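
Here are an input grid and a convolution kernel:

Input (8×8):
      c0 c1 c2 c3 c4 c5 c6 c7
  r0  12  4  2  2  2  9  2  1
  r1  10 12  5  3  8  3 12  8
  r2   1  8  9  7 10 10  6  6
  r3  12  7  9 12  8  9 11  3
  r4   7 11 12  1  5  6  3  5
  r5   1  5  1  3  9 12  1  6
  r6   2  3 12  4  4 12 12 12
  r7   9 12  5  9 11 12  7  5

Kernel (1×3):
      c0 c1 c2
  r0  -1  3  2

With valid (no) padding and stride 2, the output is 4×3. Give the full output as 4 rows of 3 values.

4 8 29
41 32 32
50 1 19
31 8 56

Output[0,0]: The receptive field on the input at this output position is [12 4 2]. Elementwise product with the kernel and sum: 12·-1 + 4·3 + 2·2.
Output[0,1]: The receptive field on the input at this output position is [2 2 2]. Elementwise product with the kernel and sum: 2·-1 + 2·3 + 2·2.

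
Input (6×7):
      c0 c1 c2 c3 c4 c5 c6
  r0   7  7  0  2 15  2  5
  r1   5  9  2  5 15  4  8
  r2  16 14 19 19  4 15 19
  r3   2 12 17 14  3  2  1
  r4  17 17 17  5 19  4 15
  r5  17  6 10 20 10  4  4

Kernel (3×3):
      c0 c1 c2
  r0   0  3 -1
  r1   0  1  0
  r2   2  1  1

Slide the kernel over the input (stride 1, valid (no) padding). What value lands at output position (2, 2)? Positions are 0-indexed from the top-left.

The receptive field on the input at this output position is [19 19 4 / 17 14 3 / 17 5 19]. Elementwise product with the kernel and sum: 19·3 + 4·-1 + 14·1 + 17·2 + 5·1 + 19·1.

125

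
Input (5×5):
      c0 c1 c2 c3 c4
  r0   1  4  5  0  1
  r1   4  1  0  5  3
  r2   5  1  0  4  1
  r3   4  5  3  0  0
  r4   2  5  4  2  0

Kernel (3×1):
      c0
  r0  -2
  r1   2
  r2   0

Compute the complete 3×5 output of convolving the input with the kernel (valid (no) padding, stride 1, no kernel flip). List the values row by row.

6 -6 -10 10 4
2 0 0 -2 -4
-2 8 6 -8 -2

Output[0,0]: The receptive field on the input at this output position is [1 / 4 / 5]. Elementwise product with the kernel and sum: 1·-2 + 4·2.
Output[0,1]: The receptive field on the input at this output position is [4 / 1 / 1]. Elementwise product with the kernel and sum: 4·-2 + 1·2.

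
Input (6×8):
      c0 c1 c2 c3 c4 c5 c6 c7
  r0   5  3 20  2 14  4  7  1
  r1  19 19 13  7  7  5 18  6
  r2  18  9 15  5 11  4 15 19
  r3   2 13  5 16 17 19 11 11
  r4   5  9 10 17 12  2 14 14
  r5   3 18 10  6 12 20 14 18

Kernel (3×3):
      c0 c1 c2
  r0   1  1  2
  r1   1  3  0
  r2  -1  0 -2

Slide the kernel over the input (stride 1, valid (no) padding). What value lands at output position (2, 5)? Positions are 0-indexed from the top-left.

79

The receptive field on the input at this output position is [4 15 19 / 19 11 11 / 2 14 14]. Elementwise product with the kernel and sum: 4·1 + 15·1 + 19·2 + 19·1 + 11·3 + 2·-1 + 14·-2.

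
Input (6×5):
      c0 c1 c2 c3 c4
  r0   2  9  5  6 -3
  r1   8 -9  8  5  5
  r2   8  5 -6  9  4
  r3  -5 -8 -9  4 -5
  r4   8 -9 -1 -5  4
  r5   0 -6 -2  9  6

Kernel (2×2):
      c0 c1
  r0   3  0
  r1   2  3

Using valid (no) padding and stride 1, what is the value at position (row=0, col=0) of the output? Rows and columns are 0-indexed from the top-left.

The receptive field on the input at this output position is [2 9 / 8 -9]. Elementwise product with the kernel and sum: 2·3 + 8·2 + -9·3.

-5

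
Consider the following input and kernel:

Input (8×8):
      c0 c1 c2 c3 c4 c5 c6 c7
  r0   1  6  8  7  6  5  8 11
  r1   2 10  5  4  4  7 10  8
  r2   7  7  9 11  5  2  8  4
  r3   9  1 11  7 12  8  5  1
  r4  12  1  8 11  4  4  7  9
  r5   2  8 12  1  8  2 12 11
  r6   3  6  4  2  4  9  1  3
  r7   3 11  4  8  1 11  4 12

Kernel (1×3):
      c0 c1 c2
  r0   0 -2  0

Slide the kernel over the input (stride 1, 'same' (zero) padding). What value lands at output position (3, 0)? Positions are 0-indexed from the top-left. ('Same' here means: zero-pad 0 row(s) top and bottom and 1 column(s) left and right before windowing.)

The receptive field on the zero-padded input at this output position is [0 9 1]. Elementwise product with the kernel and sum: 9·-2.

-18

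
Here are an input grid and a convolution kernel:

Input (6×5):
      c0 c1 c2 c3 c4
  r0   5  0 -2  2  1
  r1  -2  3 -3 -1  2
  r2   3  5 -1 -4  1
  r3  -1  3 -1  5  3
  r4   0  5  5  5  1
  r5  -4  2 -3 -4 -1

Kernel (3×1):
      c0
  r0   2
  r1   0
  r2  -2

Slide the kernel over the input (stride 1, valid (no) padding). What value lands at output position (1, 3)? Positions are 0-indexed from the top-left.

The receptive field on the input at this output position is [-1 / -4 / 5]. Elementwise product with the kernel and sum: -1·2 + 5·-2.

-12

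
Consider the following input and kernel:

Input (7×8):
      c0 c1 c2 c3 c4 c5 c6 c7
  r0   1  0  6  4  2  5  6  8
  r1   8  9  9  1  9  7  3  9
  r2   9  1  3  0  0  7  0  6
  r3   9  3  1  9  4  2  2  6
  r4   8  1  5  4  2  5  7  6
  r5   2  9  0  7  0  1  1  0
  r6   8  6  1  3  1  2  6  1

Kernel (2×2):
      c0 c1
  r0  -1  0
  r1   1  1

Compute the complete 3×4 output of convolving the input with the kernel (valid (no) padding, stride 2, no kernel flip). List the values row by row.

16 4 14 6
3 7 6 8
3 2 -1 -6

Output[0,0]: The receptive field on the input at this output position is [1 0 / 8 9]. Elementwise product with the kernel and sum: 1·-1 + 8·1 + 9·1.
Output[0,1]: The receptive field on the input at this output position is [6 4 / 9 1]. Elementwise product with the kernel and sum: 6·-1 + 9·1 + 1·1.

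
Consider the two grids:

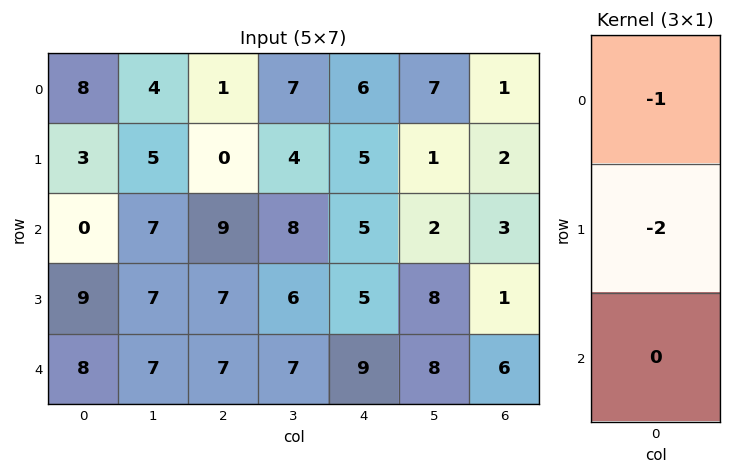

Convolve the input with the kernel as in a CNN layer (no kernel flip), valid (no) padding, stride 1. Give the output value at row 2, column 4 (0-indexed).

-15

The receptive field on the input at this output position is [5 / 5 / 9]. Elementwise product with the kernel and sum: 5·-1 + 5·-2.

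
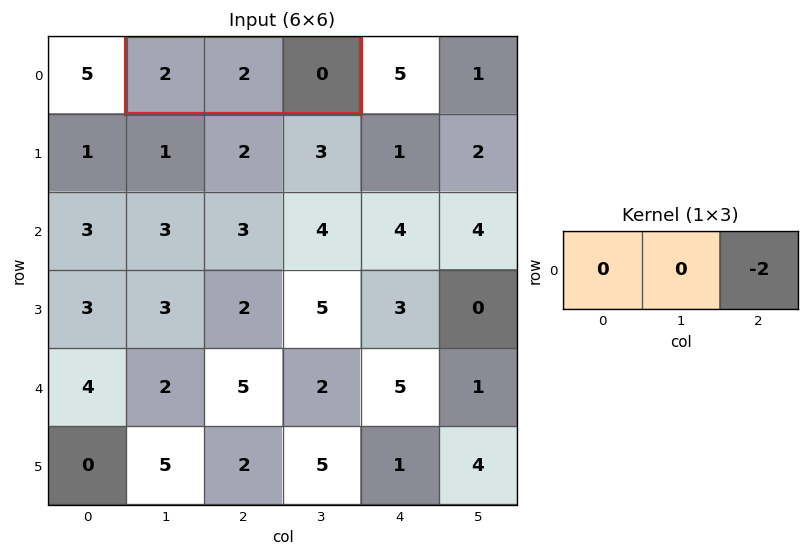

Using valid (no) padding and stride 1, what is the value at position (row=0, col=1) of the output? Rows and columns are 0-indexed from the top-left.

The receptive field on the input at this output position is [2 2 0]. Elementwise product with the kernel and sum: 0·-2.

0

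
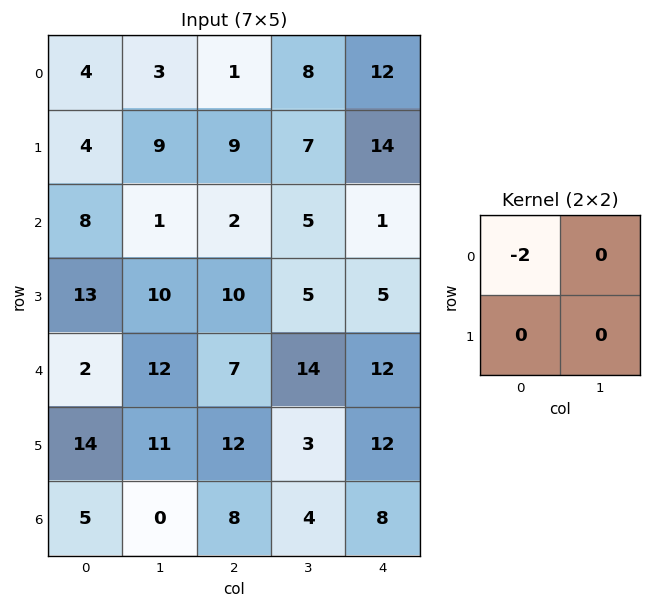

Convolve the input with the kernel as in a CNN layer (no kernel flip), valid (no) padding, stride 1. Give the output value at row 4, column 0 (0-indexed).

The receptive field on the input at this output position is [2 12 / 14 11]. Elementwise product with the kernel and sum: 2·-2.

-4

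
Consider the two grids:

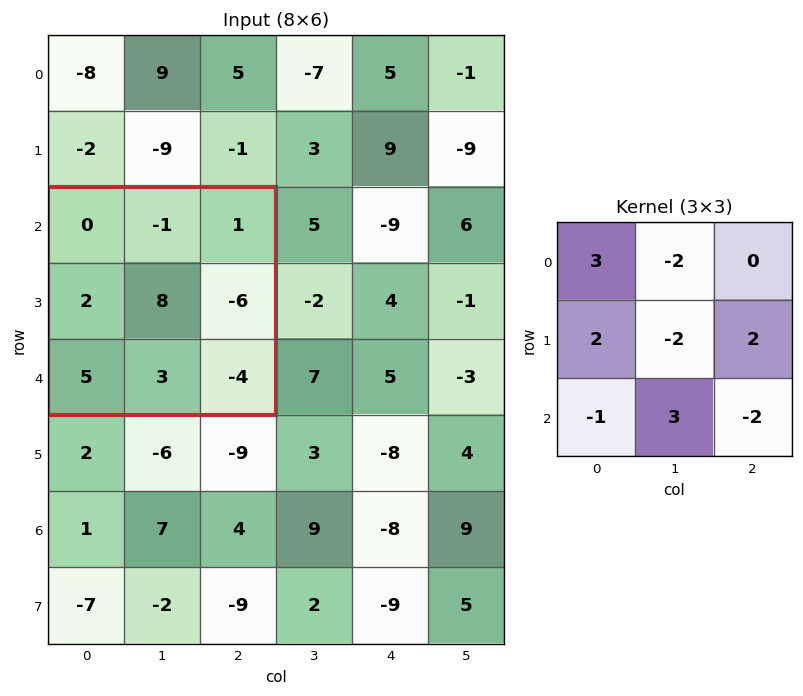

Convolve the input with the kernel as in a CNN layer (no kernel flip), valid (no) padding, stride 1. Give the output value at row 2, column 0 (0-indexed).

-10

The receptive field on the input at this output position is [0 -1 1 / 2 8 -6 / 5 3 -4]. Elementwise product with the kernel and sum: 0·3 + -1·-2 + 2·2 + 8·-2 + -6·2 + 5·-1 + 3·3 + -4·-2.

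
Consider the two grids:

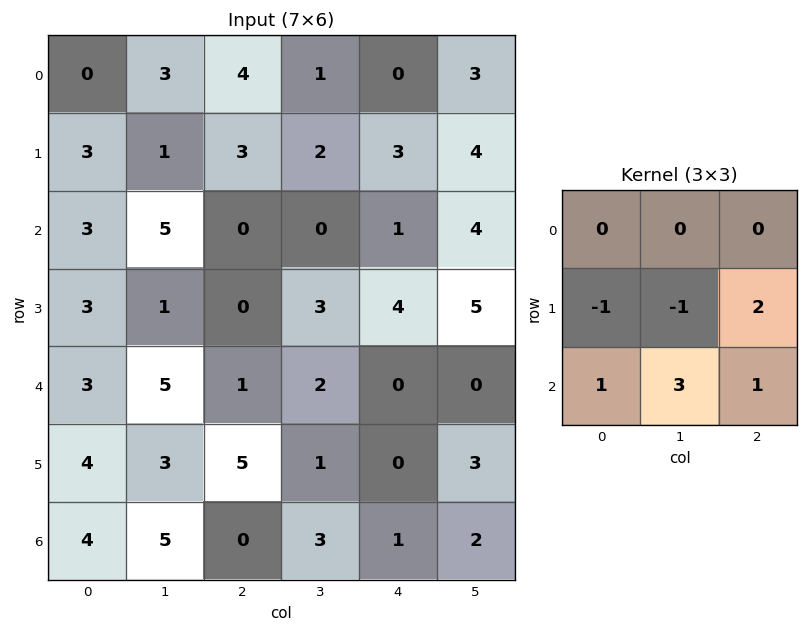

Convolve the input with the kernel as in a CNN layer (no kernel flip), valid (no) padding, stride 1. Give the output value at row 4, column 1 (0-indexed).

2

The receptive field on the input at this output position is [5 1 2 / 3 5 1 / 5 0 3]. Elementwise product with the kernel and sum: 3·-1 + 5·-1 + 1·2 + 5·1 + 0·3 + 3·1.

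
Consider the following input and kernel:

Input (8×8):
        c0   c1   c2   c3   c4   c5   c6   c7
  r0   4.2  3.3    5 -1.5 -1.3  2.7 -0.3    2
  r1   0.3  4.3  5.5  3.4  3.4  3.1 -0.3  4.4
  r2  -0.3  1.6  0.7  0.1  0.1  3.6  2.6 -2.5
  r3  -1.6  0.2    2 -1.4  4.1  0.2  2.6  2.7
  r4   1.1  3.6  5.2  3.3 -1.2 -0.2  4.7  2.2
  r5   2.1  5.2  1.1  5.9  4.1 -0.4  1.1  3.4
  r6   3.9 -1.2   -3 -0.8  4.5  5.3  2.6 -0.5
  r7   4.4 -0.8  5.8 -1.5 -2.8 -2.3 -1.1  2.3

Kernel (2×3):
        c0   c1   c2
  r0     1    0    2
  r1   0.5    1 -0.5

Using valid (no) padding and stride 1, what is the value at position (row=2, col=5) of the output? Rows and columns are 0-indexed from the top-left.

The receptive field on the input at this output position is [3.6 2.6 -2.5 / 0.2 2.6 2.7]. Elementwise product with the kernel and sum: 3.6·1 + -2.5·2 + 0.2·0.5 + 2.6·1 + 2.7·-0.5.

-0.05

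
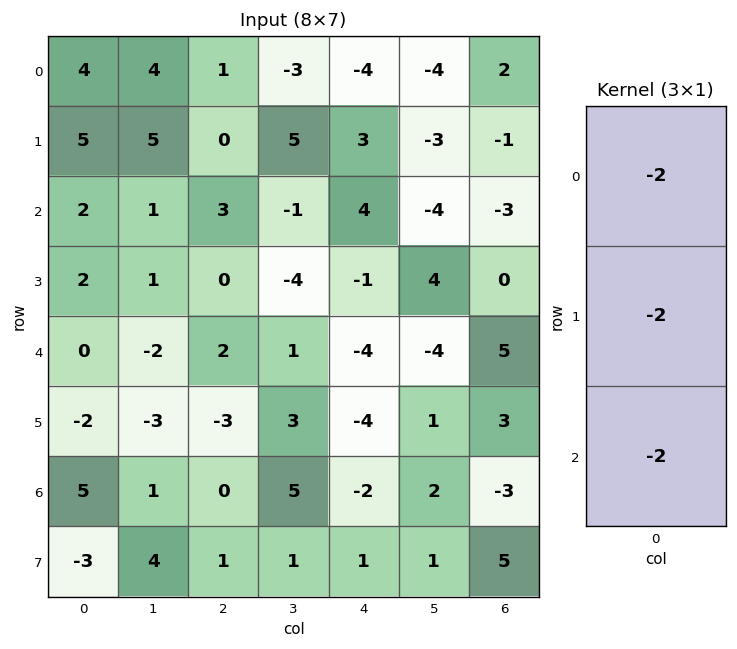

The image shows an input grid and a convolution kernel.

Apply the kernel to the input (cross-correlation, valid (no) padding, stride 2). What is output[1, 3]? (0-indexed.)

The receptive field on the input at this output position is [-3 / 0 / 5]. Elementwise product with the kernel and sum: -3·-2 + 0·-2 + 5·-2.

-4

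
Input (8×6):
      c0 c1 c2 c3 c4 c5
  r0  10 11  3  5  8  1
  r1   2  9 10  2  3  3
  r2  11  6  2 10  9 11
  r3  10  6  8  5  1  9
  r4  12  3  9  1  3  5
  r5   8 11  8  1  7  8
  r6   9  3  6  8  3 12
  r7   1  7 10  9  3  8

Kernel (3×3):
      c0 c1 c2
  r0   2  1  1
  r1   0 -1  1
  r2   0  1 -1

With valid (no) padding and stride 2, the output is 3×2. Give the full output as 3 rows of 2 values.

39 21
26 17
30 33

Output[0,0]: The receptive field on the input at this output position is [10 11 3 / 2 9 10 / 11 6 2]. Elementwise product with the kernel and sum: 10·2 + 11·1 + 3·1 + 9·-1 + 10·1 + 6·1 + 2·-1.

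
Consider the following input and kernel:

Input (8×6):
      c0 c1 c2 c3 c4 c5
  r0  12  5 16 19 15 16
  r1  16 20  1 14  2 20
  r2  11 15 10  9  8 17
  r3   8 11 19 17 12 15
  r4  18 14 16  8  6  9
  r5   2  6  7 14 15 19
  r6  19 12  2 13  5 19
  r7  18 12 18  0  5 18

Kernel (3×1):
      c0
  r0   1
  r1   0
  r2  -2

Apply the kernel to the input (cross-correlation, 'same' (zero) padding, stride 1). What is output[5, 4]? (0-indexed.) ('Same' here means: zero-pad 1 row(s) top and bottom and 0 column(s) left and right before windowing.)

The receptive field on the zero-padded input at this output position is [6 / 15 / 5]. Elementwise product with the kernel and sum: 6·1 + 5·-2.

-4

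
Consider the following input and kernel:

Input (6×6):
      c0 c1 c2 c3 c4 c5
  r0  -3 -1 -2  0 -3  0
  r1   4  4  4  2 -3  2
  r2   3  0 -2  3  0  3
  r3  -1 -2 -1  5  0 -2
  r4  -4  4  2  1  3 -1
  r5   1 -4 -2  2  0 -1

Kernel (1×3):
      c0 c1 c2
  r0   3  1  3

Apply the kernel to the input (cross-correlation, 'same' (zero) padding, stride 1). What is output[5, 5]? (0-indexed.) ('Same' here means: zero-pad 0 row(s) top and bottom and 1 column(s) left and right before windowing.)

-1

The receptive field on the zero-padded input at this output position is [0 -1 0]. Elementwise product with the kernel and sum: 0·3 + -1·1 + 0·3.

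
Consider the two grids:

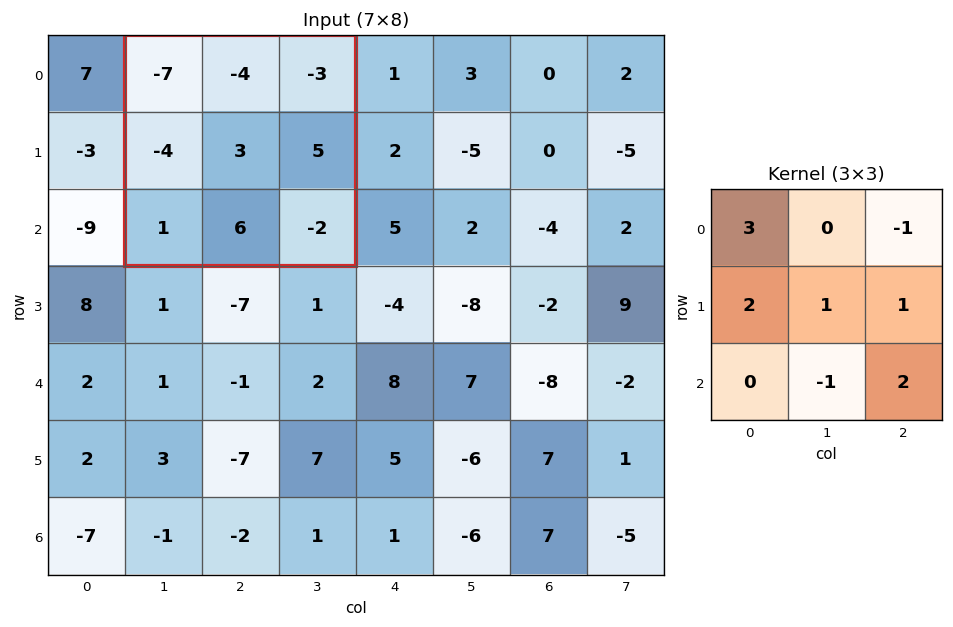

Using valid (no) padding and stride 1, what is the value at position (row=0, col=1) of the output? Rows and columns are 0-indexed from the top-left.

-28

The receptive field on the input at this output position is [-7 -4 -3 / -4 3 5 / 1 6 -2]. Elementwise product with the kernel and sum: -7·3 + -3·-1 + -4·2 + 3·1 + 5·1 + 6·-1 + -2·2.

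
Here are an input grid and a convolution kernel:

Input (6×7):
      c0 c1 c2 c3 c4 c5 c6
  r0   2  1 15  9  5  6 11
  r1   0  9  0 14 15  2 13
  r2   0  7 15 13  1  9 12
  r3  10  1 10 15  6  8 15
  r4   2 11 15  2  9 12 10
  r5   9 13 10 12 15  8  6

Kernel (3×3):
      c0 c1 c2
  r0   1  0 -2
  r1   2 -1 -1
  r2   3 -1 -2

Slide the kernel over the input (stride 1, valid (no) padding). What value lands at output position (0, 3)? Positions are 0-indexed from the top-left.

The receptive field on the input at this output position is [9 5 6 / 14 15 2 / 13 1 9]. Elementwise product with the kernel and sum: 9·1 + 6·-2 + 14·2 + 15·-1 + 2·-1 + 13·3 + 1·-1 + 9·-2.

28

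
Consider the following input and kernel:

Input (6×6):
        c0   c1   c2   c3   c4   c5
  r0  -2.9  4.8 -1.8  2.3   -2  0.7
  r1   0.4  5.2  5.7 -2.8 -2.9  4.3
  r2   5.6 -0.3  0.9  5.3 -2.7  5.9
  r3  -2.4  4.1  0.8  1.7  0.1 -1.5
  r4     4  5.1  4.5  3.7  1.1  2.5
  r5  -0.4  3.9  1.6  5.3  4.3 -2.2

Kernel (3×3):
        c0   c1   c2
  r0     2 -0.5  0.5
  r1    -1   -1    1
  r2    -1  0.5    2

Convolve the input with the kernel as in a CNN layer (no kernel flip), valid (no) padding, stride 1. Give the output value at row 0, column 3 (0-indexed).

The receptive field on the input at this output position is [2.3 -2 0.7 / -2.8 -2.9 4.3 / 5.3 -2.7 5.9]. Elementwise product with the kernel and sum: 2.3·2 + -2·-0.5 + 0.7·0.5 + -2.8·-1 + -2.9·-1 + 4.3·1 + 5.3·-1 + -2.7·0.5 + 5.9·2.

21.1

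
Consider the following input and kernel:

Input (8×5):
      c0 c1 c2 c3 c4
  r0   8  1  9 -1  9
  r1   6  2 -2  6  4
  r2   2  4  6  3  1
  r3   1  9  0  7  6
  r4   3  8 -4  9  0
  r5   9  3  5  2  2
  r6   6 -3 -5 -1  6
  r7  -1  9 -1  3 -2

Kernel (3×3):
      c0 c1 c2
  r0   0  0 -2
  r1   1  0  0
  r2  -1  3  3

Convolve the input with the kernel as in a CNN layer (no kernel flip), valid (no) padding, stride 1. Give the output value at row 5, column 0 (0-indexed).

The receptive field on the input at this output position is [9 3 5 / 6 -3 -5 / -1 9 -1]. Elementwise product with the kernel and sum: 5·-2 + 6·1 + -1·-1 + 9·3 + -1·3.

21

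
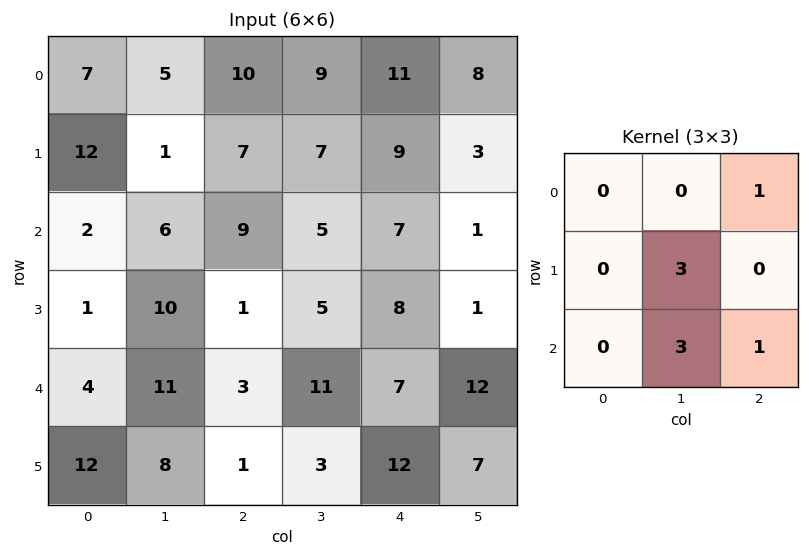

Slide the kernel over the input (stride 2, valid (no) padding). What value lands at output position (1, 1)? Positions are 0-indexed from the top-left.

62

The receptive field on the input at this output position is [9 5 7 / 1 5 8 / 3 11 7]. Elementwise product with the kernel and sum: 7·1 + 5·3 + 11·3 + 7·1.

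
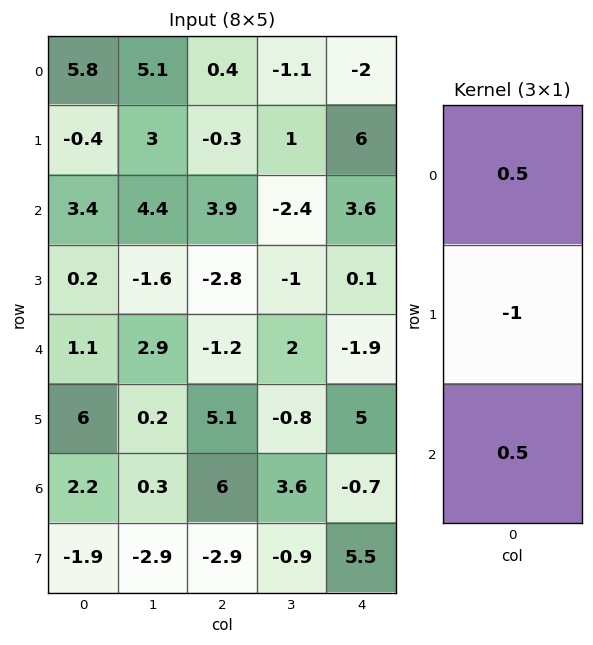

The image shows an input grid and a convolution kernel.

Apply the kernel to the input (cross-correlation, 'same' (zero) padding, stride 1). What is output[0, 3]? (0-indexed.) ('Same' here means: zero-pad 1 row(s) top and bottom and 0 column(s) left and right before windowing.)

The receptive field on the zero-padded input at this output position is [0 / -1.1 / 1]. Elementwise product with the kernel and sum: 0·0.5 + -1.1·-1 + 1·0.5.

1.6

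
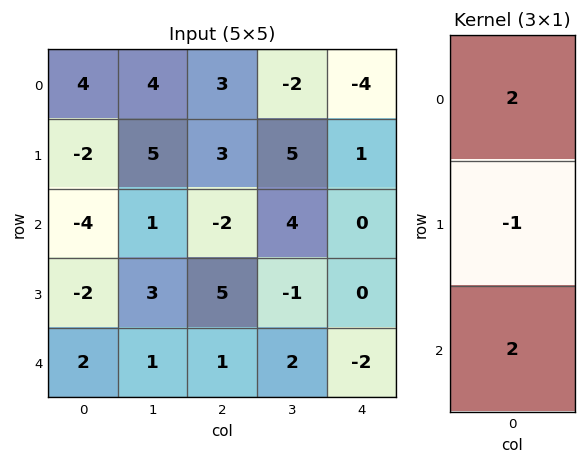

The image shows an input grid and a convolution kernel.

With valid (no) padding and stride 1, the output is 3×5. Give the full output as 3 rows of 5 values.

2 5 -1 -1 -9
-4 15 18 4 2
-2 1 -7 13 -4

Output[0,0]: The receptive field on the input at this output position is [4 / -2 / -4]. Elementwise product with the kernel and sum: 4·2 + -2·-1 + -4·2.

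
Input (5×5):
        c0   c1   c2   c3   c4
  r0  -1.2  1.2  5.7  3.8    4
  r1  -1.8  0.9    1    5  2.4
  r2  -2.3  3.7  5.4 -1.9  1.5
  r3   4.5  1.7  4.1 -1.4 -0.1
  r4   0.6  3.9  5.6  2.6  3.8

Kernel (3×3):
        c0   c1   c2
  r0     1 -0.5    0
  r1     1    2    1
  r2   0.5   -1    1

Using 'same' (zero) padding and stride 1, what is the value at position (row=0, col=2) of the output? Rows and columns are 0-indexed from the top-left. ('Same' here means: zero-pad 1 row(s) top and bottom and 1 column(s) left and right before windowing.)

20.85

The receptive field on the zero-padded input at this output position is [0 0 0 / 1.2 5.7 3.8 / 0.9 1 5]. Elementwise product with the kernel and sum: 0·1 + 0·-0.5 + 1.2·1 + 5.7·2 + 3.8·1 + 0.9·0.5 + 1·-1 + 5·1.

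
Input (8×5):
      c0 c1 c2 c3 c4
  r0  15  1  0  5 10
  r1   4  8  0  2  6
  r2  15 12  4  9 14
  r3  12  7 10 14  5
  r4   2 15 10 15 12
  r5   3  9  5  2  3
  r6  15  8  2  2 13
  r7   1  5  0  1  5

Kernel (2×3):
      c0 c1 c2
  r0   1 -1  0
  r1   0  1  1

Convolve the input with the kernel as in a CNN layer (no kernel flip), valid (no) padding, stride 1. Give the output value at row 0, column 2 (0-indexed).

3

The receptive field on the input at this output position is [0 5 10 / 0 2 6]. Elementwise product with the kernel and sum: 0·1 + 5·-1 + 2·1 + 6·1.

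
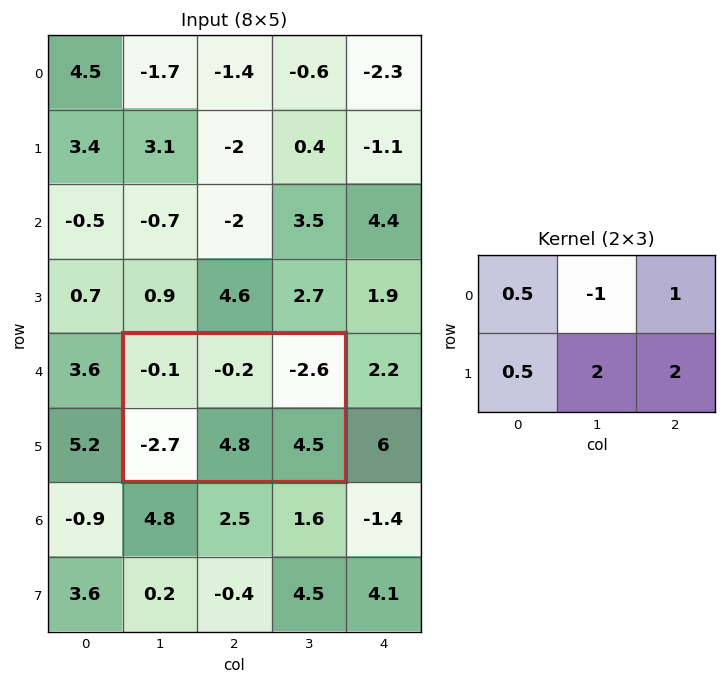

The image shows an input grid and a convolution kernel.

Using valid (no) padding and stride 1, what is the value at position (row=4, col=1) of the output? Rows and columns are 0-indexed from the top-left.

The receptive field on the input at this output position is [-0.1 -0.2 -2.6 / -2.7 4.8 4.5]. Elementwise product with the kernel and sum: -0.1·0.5 + -0.2·-1 + -2.6·1 + -2.7·0.5 + 4.8·2 + 4.5·2.

14.8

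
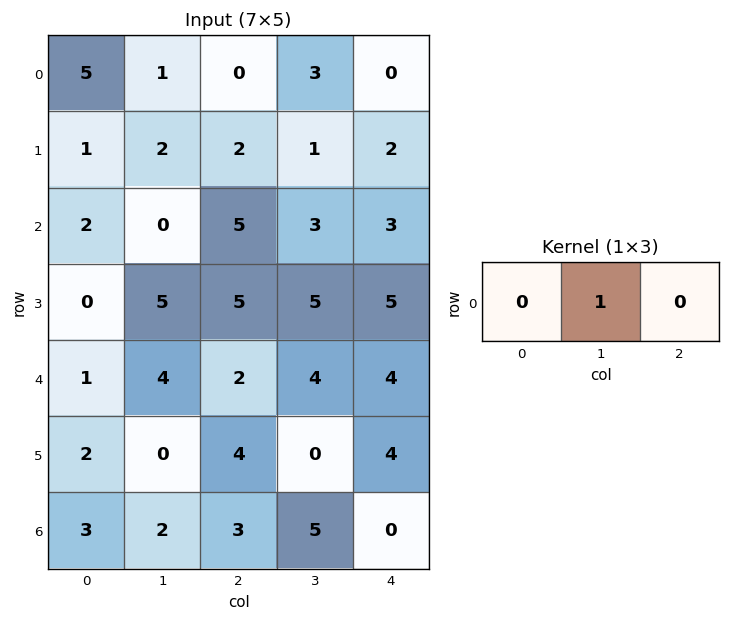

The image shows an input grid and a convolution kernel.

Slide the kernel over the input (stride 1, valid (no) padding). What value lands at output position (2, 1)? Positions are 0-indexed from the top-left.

5

The receptive field on the input at this output position is [0 5 3]. Elementwise product with the kernel and sum: 5·1.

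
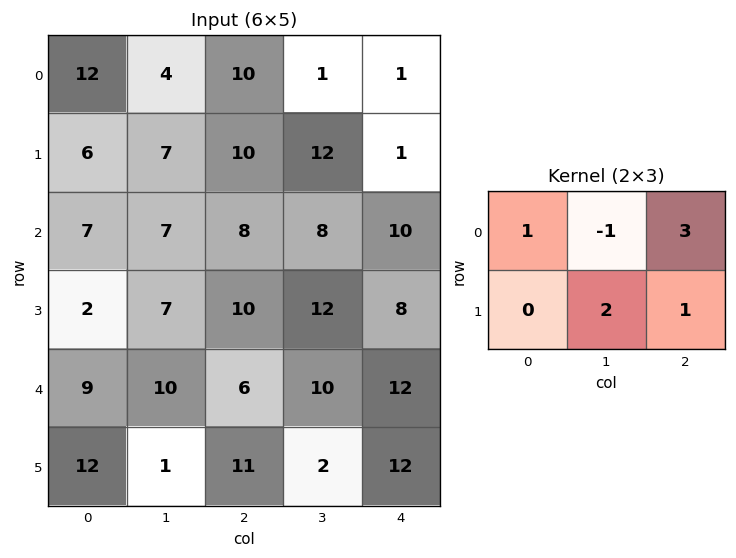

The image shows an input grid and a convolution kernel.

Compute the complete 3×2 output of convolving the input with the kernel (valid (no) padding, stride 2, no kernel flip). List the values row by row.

Output[0,0]: The receptive field on the input at this output position is [12 4 10 / 6 7 10]. Elementwise product with the kernel and sum: 12·1 + 4·-1 + 10·3 + 7·2 + 10·1.
Output[0,1]: The receptive field on the input at this output position is [10 1 1 / 10 12 1]. Elementwise product with the kernel and sum: 10·1 + 1·-1 + 1·3 + 12·2 + 1·1.

62 37
48 62
30 48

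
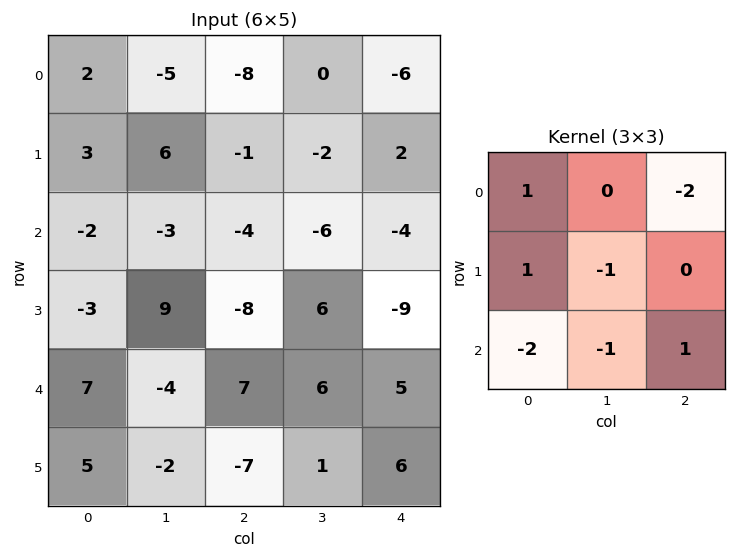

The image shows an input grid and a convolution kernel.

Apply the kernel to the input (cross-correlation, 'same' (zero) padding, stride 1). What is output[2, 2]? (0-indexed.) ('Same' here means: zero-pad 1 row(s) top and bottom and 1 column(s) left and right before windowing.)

The receptive field on the zero-padded input at this output position is [6 -1 -2 / -3 -4 -6 / 9 -8 6]. Elementwise product with the kernel and sum: 6·1 + -2·-2 + -3·1 + -4·-1 + 9·-2 + -8·-1 + 6·1.

7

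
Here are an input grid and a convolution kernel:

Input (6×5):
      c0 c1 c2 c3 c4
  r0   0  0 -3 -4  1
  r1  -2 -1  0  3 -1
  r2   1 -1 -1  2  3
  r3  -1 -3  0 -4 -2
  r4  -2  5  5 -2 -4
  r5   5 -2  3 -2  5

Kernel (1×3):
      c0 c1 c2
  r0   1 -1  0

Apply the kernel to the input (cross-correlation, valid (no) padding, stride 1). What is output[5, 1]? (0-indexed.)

-5

The receptive field on the input at this output position is [-2 3 -2]. Elementwise product with the kernel and sum: -2·1 + 3·-1.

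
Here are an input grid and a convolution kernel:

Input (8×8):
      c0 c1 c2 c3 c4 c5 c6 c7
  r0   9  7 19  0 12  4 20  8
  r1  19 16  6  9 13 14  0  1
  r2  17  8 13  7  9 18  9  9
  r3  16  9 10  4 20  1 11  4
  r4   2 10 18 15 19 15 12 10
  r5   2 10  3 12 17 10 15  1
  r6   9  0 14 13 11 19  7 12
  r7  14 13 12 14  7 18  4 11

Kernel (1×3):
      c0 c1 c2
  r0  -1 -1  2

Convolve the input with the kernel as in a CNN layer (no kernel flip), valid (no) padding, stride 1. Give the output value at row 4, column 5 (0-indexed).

-7

The receptive field on the input at this output position is [15 12 10]. Elementwise product with the kernel and sum: 15·-1 + 12·-1 + 10·2.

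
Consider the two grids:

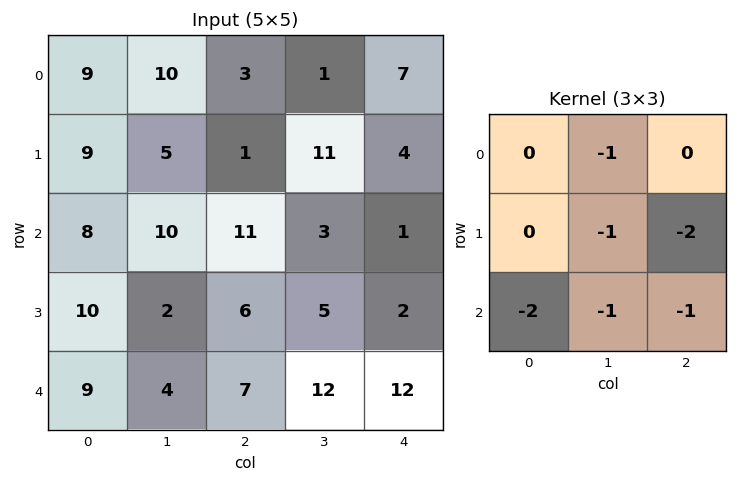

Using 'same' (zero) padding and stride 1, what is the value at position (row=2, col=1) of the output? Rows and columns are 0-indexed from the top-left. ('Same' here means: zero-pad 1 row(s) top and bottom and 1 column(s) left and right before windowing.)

The receptive field on the zero-padded input at this output position is [9 5 1 / 8 10 11 / 10 2 6]. Elementwise product with the kernel and sum: 5·-1 + 10·-1 + 11·-2 + 10·-2 + 2·-1 + 6·-1.

-65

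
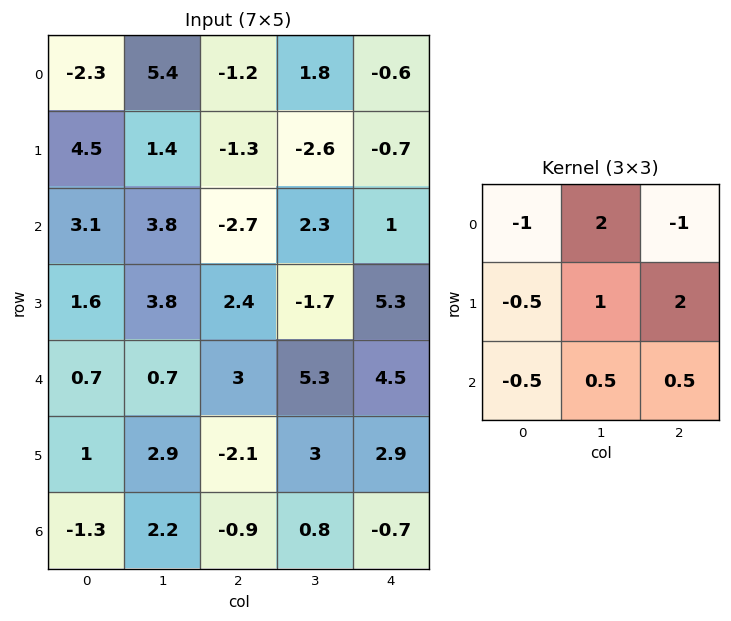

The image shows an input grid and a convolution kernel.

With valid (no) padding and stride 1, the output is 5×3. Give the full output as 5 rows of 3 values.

9.85 -18.9 5.05
-1.25 -2.95 3.05
16.5 -10.6 17.4
9.85 14.95 5.7
-2.8 1.3 13.45

Output[0,0]: The receptive field on the input at this output position is [-2.3 5.4 -1.2 / 4.5 1.4 -1.3 / 3.1 3.8 -2.7]. Elementwise product with the kernel and sum: -2.3·-1 + 5.4·2 + -1.2·-1 + 4.5·-0.5 + 1.4·1 + -1.3·2 + 3.1·-0.5 + 3.8·0.5 + -2.7·0.5.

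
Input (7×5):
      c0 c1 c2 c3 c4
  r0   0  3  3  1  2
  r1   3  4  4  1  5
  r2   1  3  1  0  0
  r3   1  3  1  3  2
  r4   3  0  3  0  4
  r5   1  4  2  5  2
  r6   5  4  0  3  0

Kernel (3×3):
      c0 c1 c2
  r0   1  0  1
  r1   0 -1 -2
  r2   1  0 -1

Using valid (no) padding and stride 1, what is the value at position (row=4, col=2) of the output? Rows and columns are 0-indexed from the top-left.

-2

The receptive field on the input at this output position is [3 0 4 / 2 5 2 / 0 3 0]. Elementwise product with the kernel and sum: 3·1 + 4·1 + 5·-1 + 2·-2 + 0·1 + 0·-1.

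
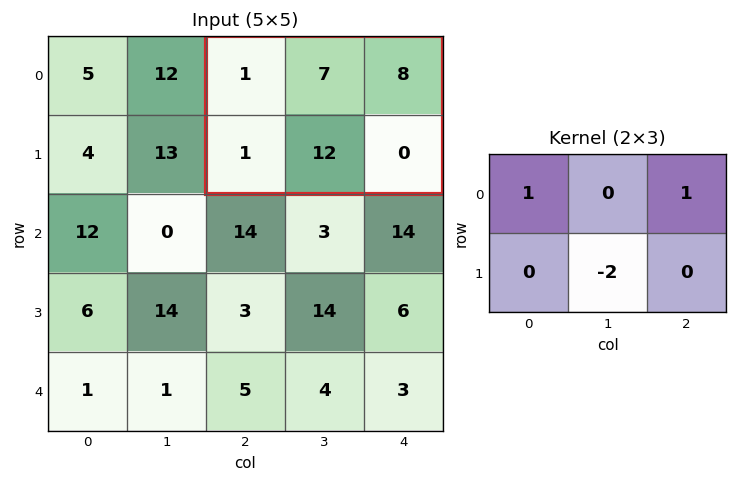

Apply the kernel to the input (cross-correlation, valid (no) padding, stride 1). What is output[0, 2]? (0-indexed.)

-15

The receptive field on the input at this output position is [1 7 8 / 1 12 0]. Elementwise product with the kernel and sum: 1·1 + 8·1 + 12·-2.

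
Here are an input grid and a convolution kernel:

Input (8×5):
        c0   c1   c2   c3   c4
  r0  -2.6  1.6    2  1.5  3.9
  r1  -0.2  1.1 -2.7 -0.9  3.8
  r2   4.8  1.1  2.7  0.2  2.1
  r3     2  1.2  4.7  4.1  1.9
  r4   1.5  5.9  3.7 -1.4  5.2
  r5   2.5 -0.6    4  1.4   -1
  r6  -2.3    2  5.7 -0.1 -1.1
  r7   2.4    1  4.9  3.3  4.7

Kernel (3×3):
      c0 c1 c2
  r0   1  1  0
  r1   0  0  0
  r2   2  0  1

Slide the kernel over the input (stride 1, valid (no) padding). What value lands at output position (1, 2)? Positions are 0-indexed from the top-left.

The receptive field on the input at this output position is [-2.7 -0.9 3.8 / 2.7 0.2 2.1 / 4.7 4.1 1.9]. Elementwise product with the kernel and sum: -2.7·1 + -0.9·1 + 4.7·2 + 1.9·1.

7.7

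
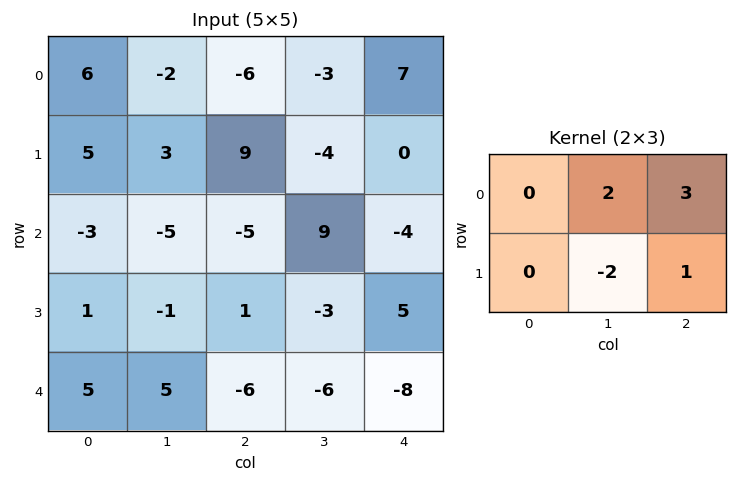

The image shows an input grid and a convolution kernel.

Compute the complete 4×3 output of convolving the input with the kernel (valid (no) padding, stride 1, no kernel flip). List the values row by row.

Output[0,0]: The receptive field on the input at this output position is [6 -2 -6 / 5 3 9]. Elementwise product with the kernel and sum: -2·2 + -6·3 + 3·-2 + 9·1.

-19 -43 23
38 25 -30
-22 12 17
-15 -1 13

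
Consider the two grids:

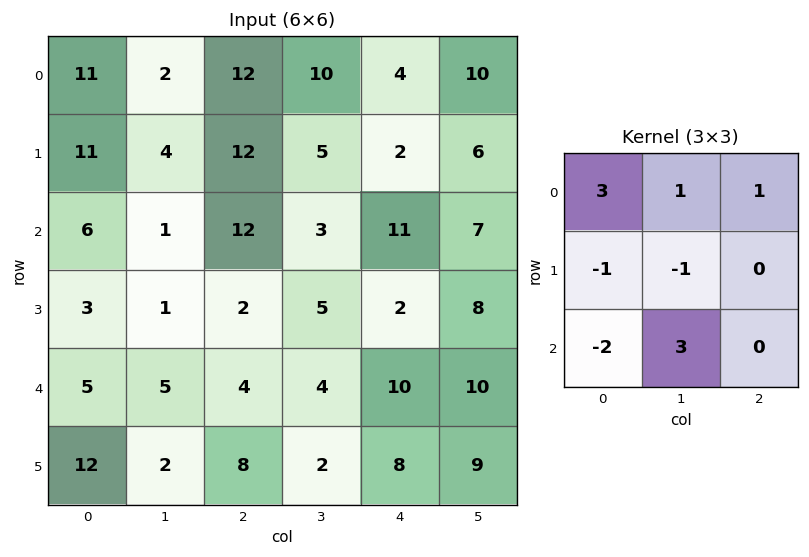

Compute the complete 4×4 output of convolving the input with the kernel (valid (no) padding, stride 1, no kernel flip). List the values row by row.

Output[0,0]: The receptive field on the input at this output position is [11 2 12 / 11 4 12 / 6 1 12]. Elementwise product with the kernel and sum: 11·3 + 2·1 + 12·1 + 11·-1 + 4·-1 + 6·-2 + 1·3.

23 46 18 64
39 20 39 5
32 17 47 42
-16 21 -5 31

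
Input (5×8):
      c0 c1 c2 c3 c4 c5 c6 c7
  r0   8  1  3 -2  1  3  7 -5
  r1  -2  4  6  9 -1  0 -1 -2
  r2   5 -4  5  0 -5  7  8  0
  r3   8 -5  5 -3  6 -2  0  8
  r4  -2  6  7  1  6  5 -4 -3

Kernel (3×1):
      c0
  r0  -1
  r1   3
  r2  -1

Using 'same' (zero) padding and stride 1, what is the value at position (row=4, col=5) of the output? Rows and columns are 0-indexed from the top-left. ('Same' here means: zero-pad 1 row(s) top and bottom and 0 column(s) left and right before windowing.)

The receptive field on the zero-padded input at this output position is [-2 / 5 / 0]. Elementwise product with the kernel and sum: -2·-1 + 5·3 + 0·-1.

17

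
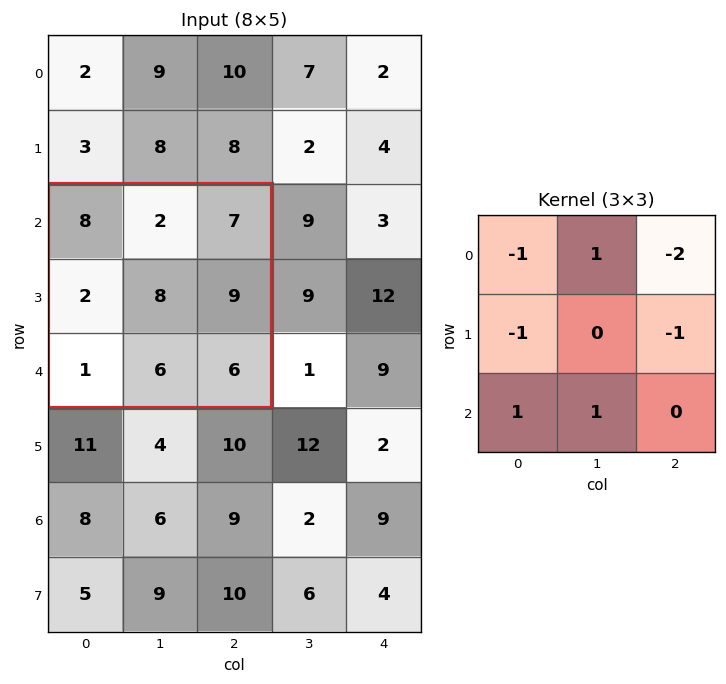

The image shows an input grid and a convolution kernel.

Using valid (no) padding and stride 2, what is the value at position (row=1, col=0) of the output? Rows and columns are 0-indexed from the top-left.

The receptive field on the input at this output position is [8 2 7 / 2 8 9 / 1 6 6]. Elementwise product with the kernel and sum: 8·-1 + 2·1 + 7·-2 + 2·-1 + 9·-1 + 1·1 + 6·1.

-24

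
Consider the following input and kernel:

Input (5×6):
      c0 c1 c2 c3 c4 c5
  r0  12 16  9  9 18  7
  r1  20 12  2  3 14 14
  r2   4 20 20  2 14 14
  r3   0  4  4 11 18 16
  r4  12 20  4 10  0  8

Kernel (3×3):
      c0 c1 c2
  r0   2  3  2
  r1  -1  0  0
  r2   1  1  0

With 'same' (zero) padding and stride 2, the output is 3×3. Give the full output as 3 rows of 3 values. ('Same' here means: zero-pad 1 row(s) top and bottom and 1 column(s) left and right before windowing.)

Output[0,0]: The receptive field on the zero-padded input at this output position is [0 0 0 / 0 12 16 / 0 20 12]. Elementwise product with the kernel and sum: 0·2 + 0·3 + 0·2 + 0·-1 + 0·1 + 20·1.
Output[0,1]: The receptive field on the zero-padded input at this output position is [0 0 0 / 16 9 9 / 12 2 3]. Elementwise product with the kernel and sum: 0·2 + 0·3 + 0·2 + 16·-1 + 12·1 + 2·1.

20 -2 8
84 24 103
8 22 98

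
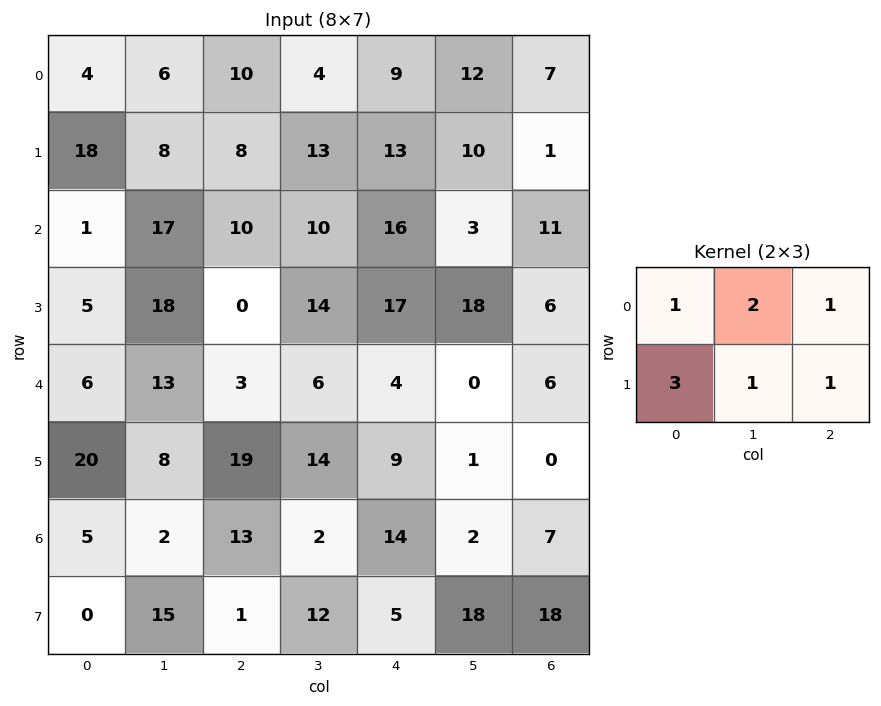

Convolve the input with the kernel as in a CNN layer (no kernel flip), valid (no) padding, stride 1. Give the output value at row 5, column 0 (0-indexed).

85

The receptive field on the input at this output position is [20 8 19 / 5 2 13]. Elementwise product with the kernel and sum: 20·1 + 8·2 + 19·1 + 5·3 + 2·1 + 13·1.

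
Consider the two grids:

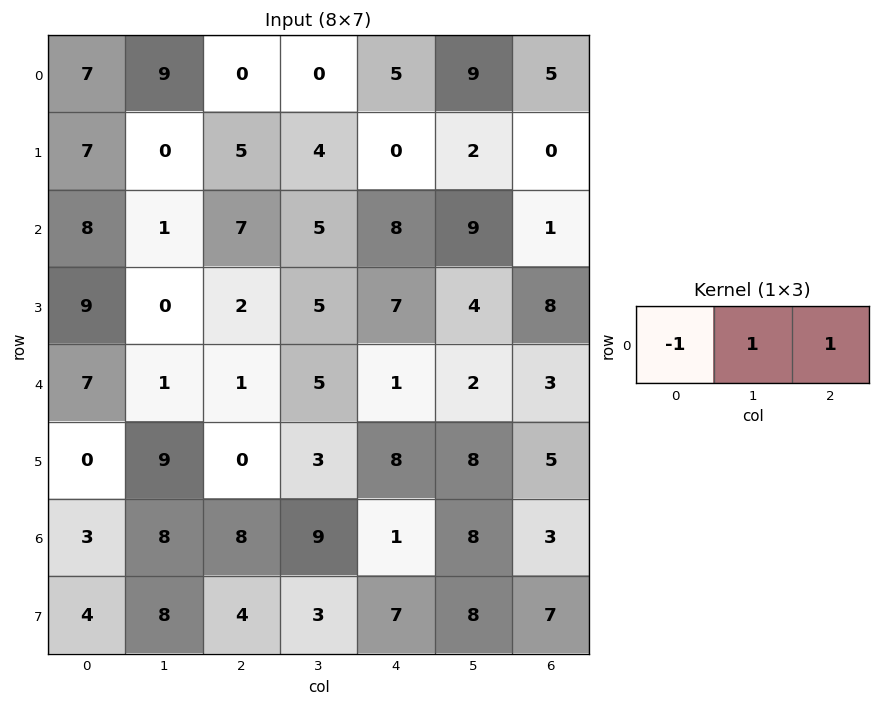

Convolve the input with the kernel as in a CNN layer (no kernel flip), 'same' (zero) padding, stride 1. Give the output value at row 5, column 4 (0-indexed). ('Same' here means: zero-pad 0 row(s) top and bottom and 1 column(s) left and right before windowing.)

13

The receptive field on the zero-padded input at this output position is [3 8 8]. Elementwise product with the kernel and sum: 3·-1 + 8·1 + 8·1.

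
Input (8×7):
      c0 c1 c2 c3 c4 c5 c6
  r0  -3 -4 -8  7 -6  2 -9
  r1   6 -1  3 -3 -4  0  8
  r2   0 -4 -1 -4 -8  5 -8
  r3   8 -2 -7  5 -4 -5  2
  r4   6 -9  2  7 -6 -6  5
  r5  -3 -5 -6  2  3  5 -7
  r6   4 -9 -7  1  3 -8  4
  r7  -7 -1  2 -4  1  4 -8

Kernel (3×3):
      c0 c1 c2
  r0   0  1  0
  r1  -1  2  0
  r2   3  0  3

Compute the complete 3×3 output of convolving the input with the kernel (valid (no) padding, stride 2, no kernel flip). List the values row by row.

Output[0,0]: The receptive field on the input at this output position is [-3 -4 -8 / 6 -1 3 / 0 -4 -1]. Elementwise product with the kernel and sum: -4·1 + 6·-1 + -1·2 + 0·3 + -1·3.

-15 -29 -42
8 1 -4
-25 5 22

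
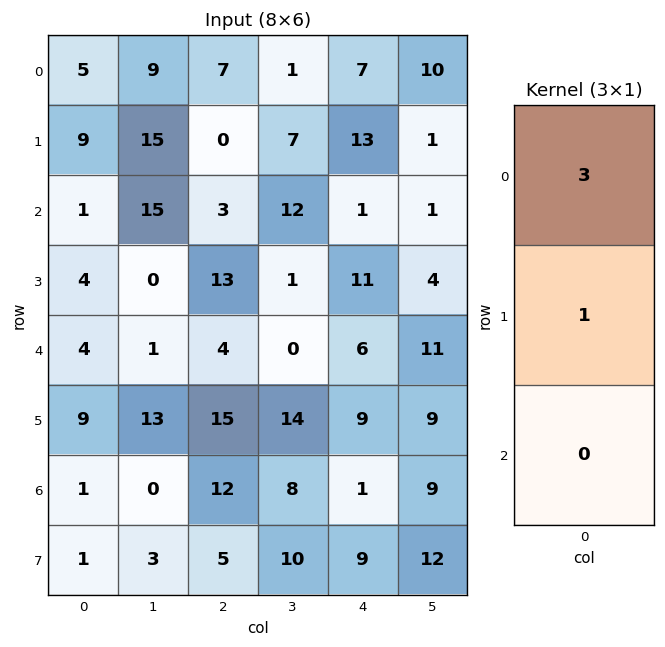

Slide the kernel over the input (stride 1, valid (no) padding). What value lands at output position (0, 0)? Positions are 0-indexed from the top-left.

The receptive field on the input at this output position is [5 / 9 / 1]. Elementwise product with the kernel and sum: 5·3 + 9·1.

24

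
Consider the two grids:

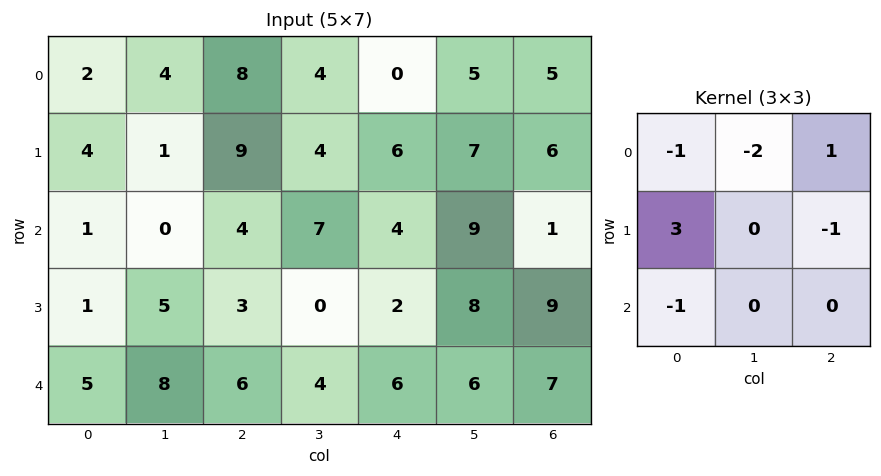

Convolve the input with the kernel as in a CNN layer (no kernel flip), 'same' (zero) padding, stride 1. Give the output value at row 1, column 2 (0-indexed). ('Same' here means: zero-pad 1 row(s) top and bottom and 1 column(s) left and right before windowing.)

-17

The receptive field on the zero-padded input at this output position is [4 8 4 / 1 9 4 / 0 4 7]. Elementwise product with the kernel and sum: 4·-1 + 8·-2 + 4·1 + 1·3 + 4·-1 + 0·-1.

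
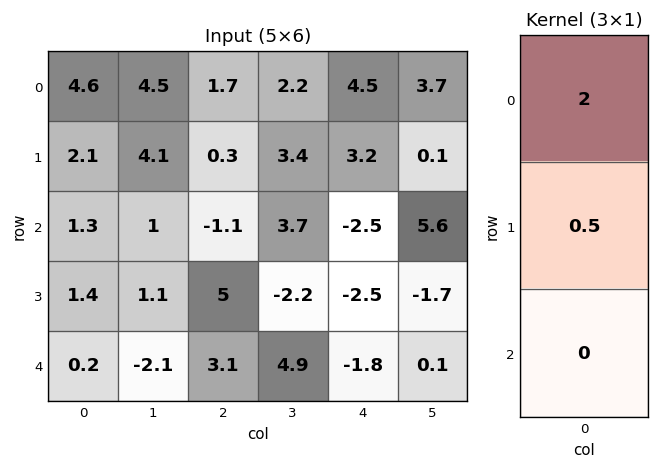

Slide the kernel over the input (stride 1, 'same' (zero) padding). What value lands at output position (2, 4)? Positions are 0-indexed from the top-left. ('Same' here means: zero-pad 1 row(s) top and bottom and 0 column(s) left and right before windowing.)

The receptive field on the zero-padded input at this output position is [3.2 / -2.5 / -2.5]. Elementwise product with the kernel and sum: 3.2·2 + -2.5·0.5.

5.15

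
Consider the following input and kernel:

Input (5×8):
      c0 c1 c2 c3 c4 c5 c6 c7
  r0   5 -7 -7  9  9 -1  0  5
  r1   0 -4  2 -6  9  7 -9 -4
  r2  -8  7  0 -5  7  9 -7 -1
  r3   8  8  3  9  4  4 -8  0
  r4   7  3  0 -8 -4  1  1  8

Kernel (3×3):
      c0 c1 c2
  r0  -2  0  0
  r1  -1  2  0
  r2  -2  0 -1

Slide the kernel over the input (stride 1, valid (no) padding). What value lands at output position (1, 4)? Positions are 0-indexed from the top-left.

The receptive field on the input at this output position is [9 7 -9 / 7 9 -7 / 4 4 -8]. Elementwise product with the kernel and sum: 9·-2 + 7·-1 + 9·2 + 4·-2 + -8·-1.

-7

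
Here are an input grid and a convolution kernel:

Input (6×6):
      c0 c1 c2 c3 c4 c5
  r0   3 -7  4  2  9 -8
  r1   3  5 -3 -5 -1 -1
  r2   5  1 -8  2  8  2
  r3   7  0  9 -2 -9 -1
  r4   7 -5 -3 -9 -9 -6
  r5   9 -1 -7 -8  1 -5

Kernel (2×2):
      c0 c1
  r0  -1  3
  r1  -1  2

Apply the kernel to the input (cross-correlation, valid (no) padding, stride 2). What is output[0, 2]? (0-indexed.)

The receptive field on the input at this output position is [9 -8 / -1 -1]. Elementwise product with the kernel and sum: 9·-1 + -8·3 + -1·-1 + -1·2.

-34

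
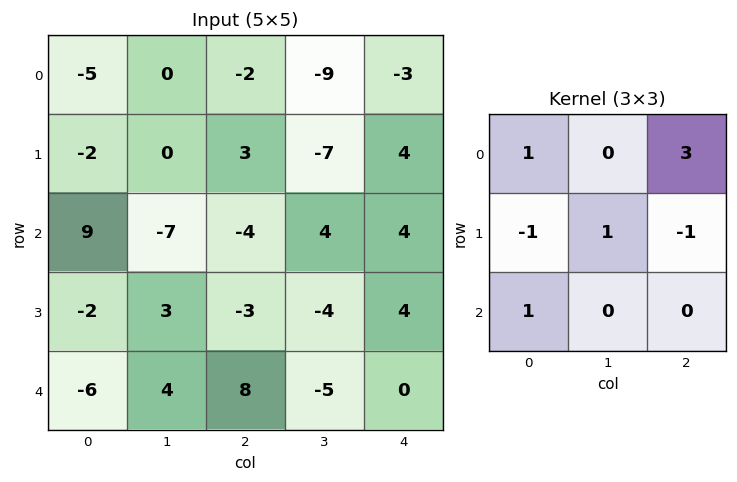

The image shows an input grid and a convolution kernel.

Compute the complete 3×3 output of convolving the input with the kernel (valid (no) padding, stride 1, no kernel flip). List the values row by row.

Output[0,0]: The receptive field on the input at this output position is [-5 0 -2 / -2 0 3 / 9 -7 -4]. Elementwise product with the kernel and sum: -5·1 + -2·3 + -2·-1 + 0·1 + 3·-1 + 9·1.
Output[0,1]: The receptive field on the input at this output position is [0 -2 -9 / 0 3 -7 / -7 -4 4]. Elementwise product with the kernel and sum: 0·1 + -9·3 + 0·-1 + 3·1 + -7·-1 + -7·1.

-3 -24 -29
-7 -19 16
-1 7 11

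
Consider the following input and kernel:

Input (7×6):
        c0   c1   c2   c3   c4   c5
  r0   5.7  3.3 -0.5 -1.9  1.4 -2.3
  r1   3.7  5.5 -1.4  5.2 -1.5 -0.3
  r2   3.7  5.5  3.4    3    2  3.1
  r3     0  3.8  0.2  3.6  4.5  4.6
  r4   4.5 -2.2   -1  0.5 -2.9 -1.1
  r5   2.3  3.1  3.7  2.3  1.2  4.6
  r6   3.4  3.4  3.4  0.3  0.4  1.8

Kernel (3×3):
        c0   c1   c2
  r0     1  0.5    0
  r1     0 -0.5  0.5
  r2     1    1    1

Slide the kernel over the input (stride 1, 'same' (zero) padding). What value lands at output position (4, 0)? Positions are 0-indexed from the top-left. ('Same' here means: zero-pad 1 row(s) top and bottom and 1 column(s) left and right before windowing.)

The receptive field on the zero-padded input at this output position is [0 0 3.8 / 0 4.5 -2.2 / 0 2.3 3.1]. Elementwise product with the kernel and sum: 0·1 + 0·0.5 + 4.5·-0.5 + -2.2·0.5 + 0·1 + 2.3·1 + 3.1·1.

2.05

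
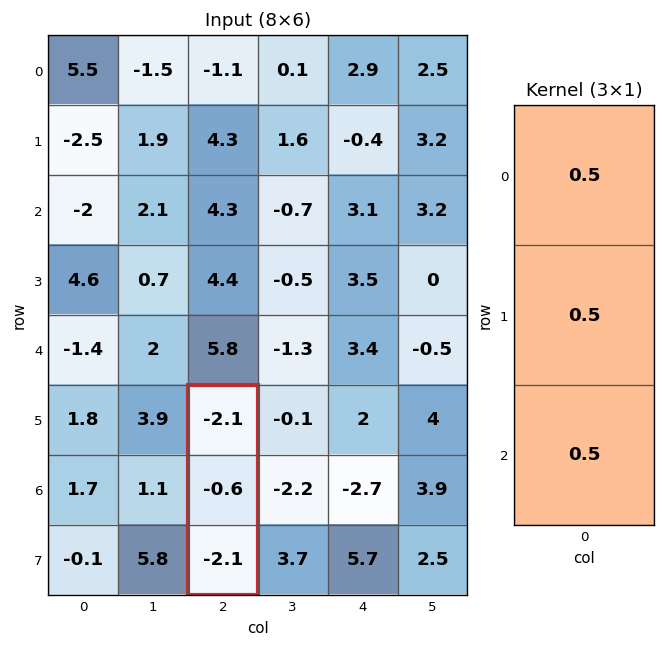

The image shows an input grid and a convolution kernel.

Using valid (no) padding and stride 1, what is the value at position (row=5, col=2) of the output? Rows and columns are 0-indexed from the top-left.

-2.4

The receptive field on the input at this output position is [-2.1 / -0.6 / -2.1]. Elementwise product with the kernel and sum: -2.1·0.5 + -0.6·0.5 + -2.1·0.5.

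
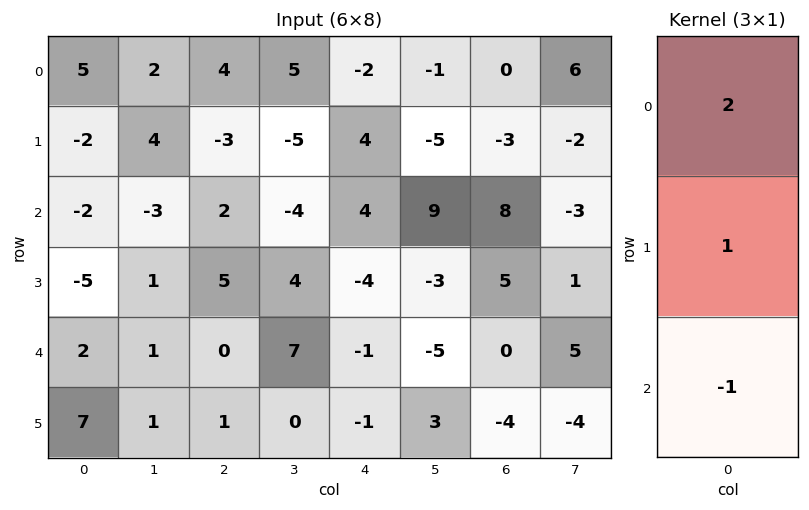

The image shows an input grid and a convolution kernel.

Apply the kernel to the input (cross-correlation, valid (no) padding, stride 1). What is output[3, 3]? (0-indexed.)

The receptive field on the input at this output position is [4 / 7 / 0]. Elementwise product with the kernel and sum: 4·2 + 7·1 + 0·-1.

15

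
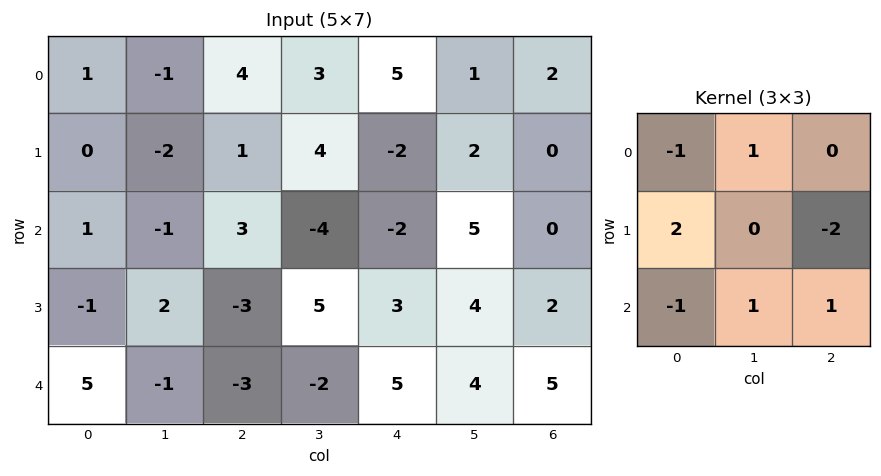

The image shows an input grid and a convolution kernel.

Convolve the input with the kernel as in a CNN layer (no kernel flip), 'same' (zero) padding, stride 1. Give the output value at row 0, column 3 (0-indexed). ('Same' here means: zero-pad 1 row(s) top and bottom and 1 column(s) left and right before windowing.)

-1

The receptive field on the zero-padded input at this output position is [0 0 0 / 4 3 5 / 1 4 -2]. Elementwise product with the kernel and sum: 0·-1 + 0·1 + 4·2 + 5·-2 + 1·-1 + 4·1 + -2·1.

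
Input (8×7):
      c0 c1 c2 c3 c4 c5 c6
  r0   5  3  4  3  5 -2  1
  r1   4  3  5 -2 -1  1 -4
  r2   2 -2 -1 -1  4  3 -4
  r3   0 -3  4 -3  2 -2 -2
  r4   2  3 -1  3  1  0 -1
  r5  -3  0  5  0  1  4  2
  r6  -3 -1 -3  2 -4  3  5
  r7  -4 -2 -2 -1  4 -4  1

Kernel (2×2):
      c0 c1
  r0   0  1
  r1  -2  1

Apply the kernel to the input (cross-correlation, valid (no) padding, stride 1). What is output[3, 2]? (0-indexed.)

The receptive field on the input at this output position is [4 -3 / -1 3]. Elementwise product with the kernel and sum: -3·1 + -1·-2 + 3·1.

2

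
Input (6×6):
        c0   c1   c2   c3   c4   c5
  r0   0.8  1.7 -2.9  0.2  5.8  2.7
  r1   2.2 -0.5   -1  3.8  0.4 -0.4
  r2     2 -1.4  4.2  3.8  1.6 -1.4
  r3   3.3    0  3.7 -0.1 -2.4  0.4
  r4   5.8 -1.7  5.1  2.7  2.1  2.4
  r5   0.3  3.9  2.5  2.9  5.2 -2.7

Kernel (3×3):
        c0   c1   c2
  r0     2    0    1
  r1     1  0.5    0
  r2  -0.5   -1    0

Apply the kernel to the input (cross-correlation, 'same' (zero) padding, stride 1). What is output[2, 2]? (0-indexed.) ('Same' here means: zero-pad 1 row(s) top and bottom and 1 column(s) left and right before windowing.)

The receptive field on the zero-padded input at this output position is [-0.5 -1 3.8 / -1.4 4.2 3.8 / 0 3.7 -0.1]. Elementwise product with the kernel and sum: -0.5·2 + 3.8·1 + -1.4·1 + 4.2·0.5 + 0·-0.5 + 3.7·-1.

-0.2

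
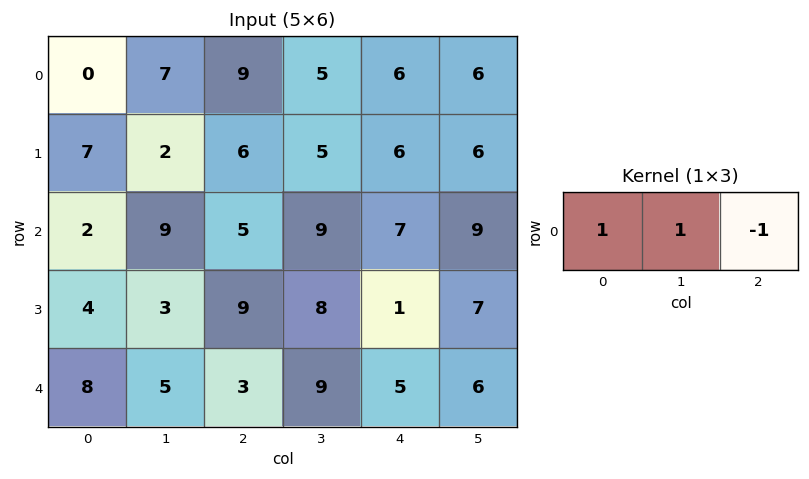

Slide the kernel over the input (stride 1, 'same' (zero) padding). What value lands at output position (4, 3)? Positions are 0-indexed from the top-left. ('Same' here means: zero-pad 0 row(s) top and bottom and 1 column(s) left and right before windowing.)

The receptive field on the zero-padded input at this output position is [3 9 5]. Elementwise product with the kernel and sum: 3·1 + 9·1 + 5·-1.

7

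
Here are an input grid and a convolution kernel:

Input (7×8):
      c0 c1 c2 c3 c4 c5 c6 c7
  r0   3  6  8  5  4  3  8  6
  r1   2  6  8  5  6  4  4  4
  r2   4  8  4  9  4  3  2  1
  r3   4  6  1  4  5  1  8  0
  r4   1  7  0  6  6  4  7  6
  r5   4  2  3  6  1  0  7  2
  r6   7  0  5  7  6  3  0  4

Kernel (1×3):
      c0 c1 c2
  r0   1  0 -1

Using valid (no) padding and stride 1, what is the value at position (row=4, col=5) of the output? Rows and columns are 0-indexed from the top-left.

-2

The receptive field on the input at this output position is [4 7 6]. Elementwise product with the kernel and sum: 4·1 + 6·-1.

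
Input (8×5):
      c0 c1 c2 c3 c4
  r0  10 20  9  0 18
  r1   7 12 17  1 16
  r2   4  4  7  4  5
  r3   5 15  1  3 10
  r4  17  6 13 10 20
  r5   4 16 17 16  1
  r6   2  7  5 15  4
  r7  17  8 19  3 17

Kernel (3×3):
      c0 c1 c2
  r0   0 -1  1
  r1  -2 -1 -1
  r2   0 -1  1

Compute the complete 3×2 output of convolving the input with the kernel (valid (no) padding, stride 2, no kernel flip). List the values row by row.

Output[0,0]: The receptive field on the input at this output position is [10 20 9 / 7 12 17 / 4 4 7]. Elementwise product with the kernel and sum: 20·-1 + 9·1 + 7·-2 + 12·-1 + 17·-1 + 4·-1 + 7·1.
Output[0,1]: The receptive field on the input at this output position is [9 0 18 / 17 1 16 / 7 4 5]. Elementwise product with the kernel and sum: 0·-1 + 18·1 + 17·-2 + 1·-1 + 16·-1 + 4·-1 + 5·1.

-51 -32
-16 -4
-36 -52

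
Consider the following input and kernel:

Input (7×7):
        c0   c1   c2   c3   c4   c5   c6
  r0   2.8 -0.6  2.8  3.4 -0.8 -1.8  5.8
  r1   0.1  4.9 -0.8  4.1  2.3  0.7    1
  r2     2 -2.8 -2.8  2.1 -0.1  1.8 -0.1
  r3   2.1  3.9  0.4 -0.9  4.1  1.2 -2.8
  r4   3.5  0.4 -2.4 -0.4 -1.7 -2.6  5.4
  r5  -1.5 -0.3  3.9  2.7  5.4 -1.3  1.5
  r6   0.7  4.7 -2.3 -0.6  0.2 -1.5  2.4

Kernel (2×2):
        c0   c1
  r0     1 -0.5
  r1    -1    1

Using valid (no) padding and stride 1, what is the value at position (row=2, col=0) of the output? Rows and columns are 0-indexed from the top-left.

5.2

The receptive field on the input at this output position is [2 -2.8 / 2.1 3.9]. Elementwise product with the kernel and sum: 2·1 + -2.8·-0.5 + 2.1·-1 + 3.9·1.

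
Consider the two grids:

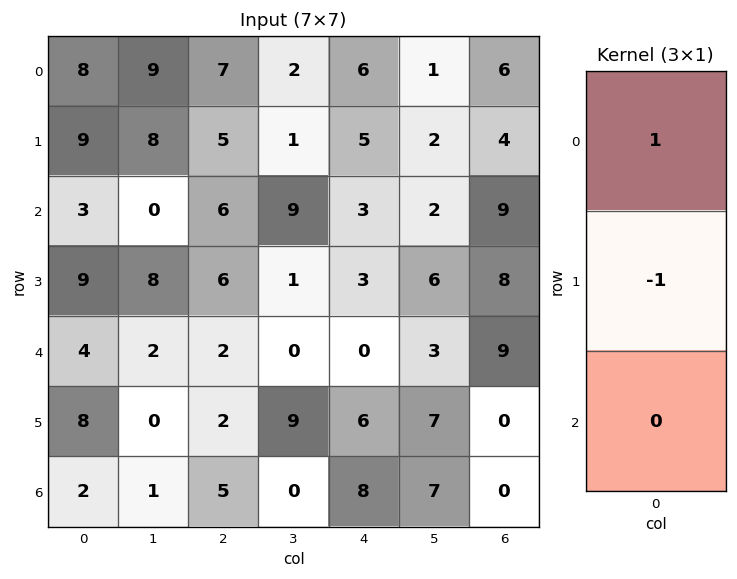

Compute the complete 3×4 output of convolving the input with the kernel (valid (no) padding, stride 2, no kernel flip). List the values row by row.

Output[0,0]: The receptive field on the input at this output position is [8 / 9 / 3]. Elementwise product with the kernel and sum: 8·1 + 9·-1.

-1 2 1 2
-6 0 0 1
-4 0 -6 9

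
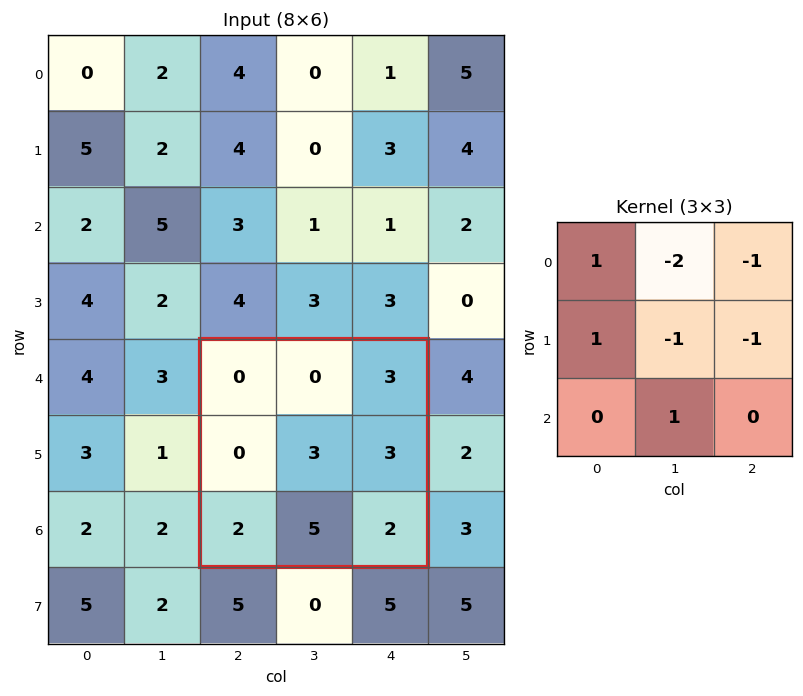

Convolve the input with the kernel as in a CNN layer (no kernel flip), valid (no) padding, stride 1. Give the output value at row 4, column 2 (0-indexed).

The receptive field on the input at this output position is [0 0 3 / 0 3 3 / 2 5 2]. Elementwise product with the kernel and sum: 0·1 + 0·-2 + 3·-1 + 0·1 + 3·-1 + 3·-1 + 5·1.

-4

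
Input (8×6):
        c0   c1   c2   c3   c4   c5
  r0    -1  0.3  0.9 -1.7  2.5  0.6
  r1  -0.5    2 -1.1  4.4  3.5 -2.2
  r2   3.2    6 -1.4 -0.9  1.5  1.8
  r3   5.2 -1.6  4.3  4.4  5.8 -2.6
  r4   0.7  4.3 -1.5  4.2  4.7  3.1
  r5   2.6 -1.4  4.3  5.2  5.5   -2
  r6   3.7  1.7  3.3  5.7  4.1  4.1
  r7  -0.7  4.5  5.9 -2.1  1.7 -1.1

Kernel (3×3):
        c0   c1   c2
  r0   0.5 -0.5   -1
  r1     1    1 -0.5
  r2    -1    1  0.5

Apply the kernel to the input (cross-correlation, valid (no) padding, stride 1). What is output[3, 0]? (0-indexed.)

3

The receptive field on the input at this output position is [5.2 -1.6 4.3 / 0.7 4.3 -1.5 / 2.6 -1.4 4.3]. Elementwise product with the kernel and sum: 5.2·0.5 + -1.6·-0.5 + 4.3·-1 + 0.7·1 + 4.3·1 + -1.5·-0.5 + 2.6·-1 + -1.4·1 + 4.3·0.5.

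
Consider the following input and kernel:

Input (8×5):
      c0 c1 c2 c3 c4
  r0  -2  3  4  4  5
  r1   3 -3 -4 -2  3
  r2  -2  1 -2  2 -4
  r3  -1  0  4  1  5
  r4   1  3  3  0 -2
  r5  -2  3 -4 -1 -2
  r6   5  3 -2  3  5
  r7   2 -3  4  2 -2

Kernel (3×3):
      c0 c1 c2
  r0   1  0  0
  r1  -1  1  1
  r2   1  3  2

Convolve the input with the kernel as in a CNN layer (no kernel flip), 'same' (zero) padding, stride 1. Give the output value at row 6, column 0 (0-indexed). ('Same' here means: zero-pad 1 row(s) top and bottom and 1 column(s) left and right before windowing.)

8

The receptive field on the zero-padded input at this output position is [0 -2 3 / 0 5 3 / 0 2 -3]. Elementwise product with the kernel and sum: 0·1 + 0·-1 + 5·1 + 3·1 + 0·1 + 2·3 + -3·2.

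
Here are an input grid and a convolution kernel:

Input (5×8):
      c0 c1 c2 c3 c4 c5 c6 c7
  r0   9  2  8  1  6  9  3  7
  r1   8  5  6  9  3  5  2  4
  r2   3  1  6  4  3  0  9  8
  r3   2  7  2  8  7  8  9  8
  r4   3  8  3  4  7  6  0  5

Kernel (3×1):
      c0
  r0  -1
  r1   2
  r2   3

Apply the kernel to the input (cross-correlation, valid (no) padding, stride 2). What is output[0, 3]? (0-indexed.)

The receptive field on the input at this output position is [3 / 2 / 9]. Elementwise product with the kernel and sum: 3·-1 + 2·2 + 9·3.

28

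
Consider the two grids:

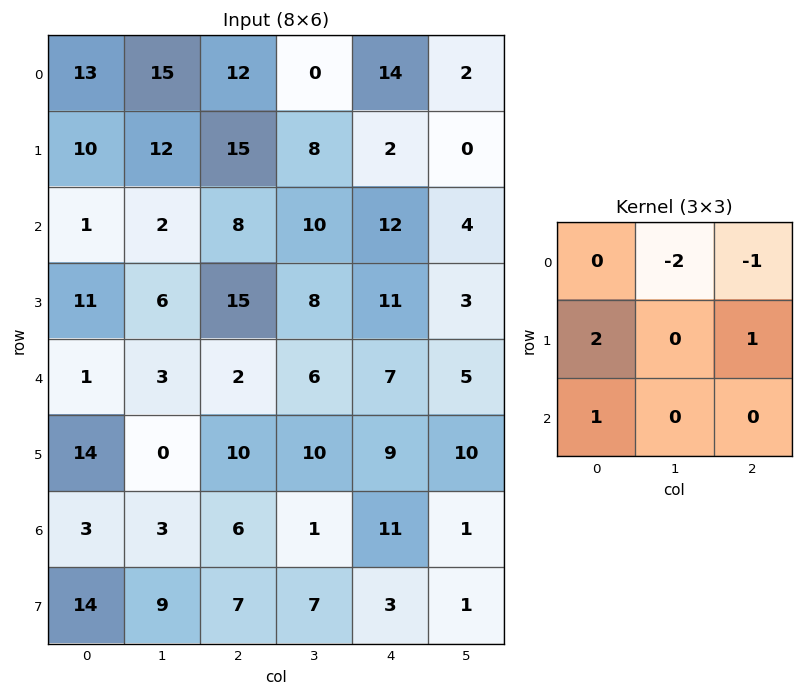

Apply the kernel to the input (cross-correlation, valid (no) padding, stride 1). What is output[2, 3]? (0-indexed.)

The receptive field on the input at this output position is [10 12 4 / 8 11 3 / 6 7 5]. Elementwise product with the kernel and sum: 12·-2 + 4·-1 + 8·2 + 3·1 + 6·1.

-3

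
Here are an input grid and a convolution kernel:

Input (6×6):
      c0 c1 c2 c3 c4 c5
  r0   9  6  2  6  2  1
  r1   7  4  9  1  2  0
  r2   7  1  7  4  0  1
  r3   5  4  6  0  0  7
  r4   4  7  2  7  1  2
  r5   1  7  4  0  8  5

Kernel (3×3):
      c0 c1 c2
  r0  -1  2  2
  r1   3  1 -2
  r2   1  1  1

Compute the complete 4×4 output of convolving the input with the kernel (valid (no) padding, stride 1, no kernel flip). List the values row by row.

29 41 49 10
42 28 28 20
29 55 29 -6
42 28 17 45

Output[0,0]: The receptive field on the input at this output position is [9 6 2 / 7 4 9 / 7 1 7]. Elementwise product with the kernel and sum: 9·-1 + 6·2 + 2·2 + 7·3 + 4·1 + 9·-2 + 7·1 + 1·1 + 7·1.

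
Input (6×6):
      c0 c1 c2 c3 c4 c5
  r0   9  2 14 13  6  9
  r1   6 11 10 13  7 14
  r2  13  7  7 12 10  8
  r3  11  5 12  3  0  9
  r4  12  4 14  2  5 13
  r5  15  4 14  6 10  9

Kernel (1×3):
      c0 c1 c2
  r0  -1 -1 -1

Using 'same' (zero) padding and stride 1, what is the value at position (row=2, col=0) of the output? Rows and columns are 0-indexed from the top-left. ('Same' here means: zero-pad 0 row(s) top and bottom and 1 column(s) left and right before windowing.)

The receptive field on the zero-padded input at this output position is [0 13 7]. Elementwise product with the kernel and sum: 0·-1 + 13·-1 + 7·-1.

-20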